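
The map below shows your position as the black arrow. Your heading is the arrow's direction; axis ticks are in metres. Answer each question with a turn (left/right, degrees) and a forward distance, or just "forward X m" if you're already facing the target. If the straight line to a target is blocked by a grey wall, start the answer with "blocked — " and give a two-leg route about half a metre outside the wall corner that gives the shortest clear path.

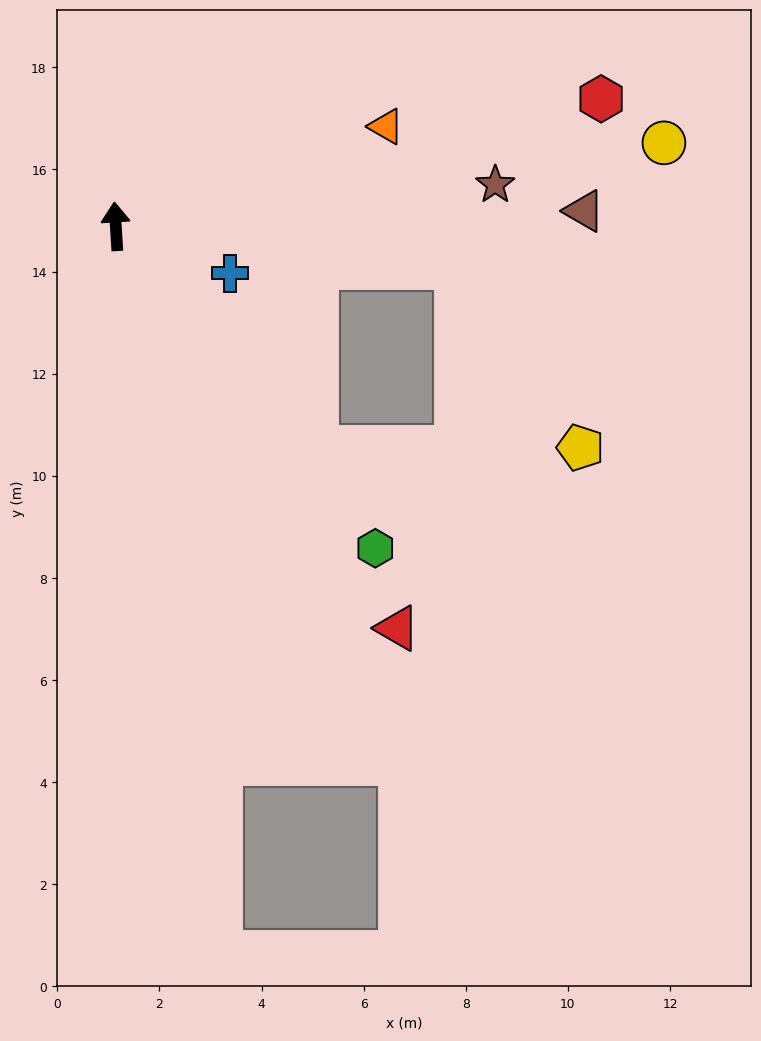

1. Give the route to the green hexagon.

turn right 145°, forward 8.1 m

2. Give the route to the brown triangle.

turn right 92°, forward 9.2 m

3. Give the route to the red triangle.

turn right 149°, forward 9.6 m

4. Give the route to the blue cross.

turn right 116°, forward 2.4 m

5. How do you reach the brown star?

turn right 87°, forward 7.5 m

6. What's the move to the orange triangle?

turn right 73°, forward 5.6 m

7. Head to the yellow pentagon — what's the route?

blocked — turn right 101°, forward 6.7 m, then turn right 48°, forward 4.3 m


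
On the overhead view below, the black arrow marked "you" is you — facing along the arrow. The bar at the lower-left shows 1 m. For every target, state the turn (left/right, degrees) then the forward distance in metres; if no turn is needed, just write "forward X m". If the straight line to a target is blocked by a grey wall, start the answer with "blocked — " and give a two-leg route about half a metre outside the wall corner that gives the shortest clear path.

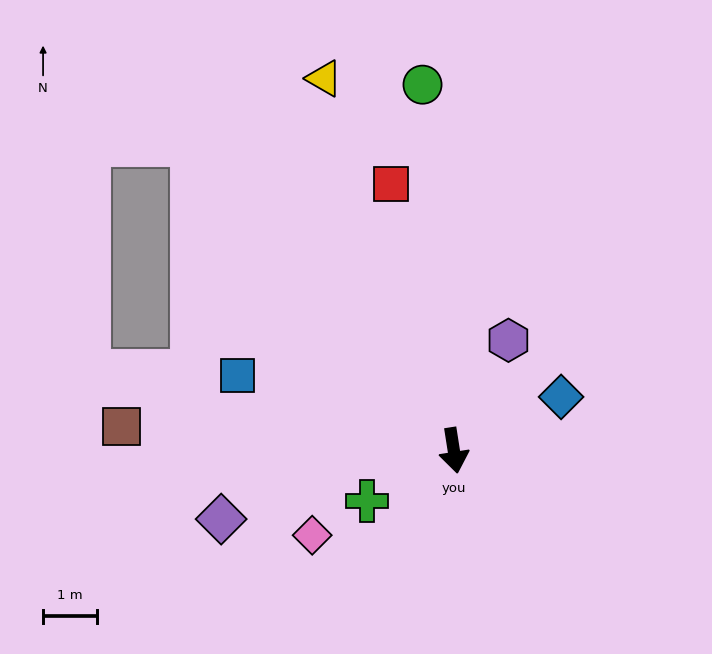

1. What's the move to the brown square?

turn right 103°, forward 6.2 m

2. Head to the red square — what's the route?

turn right 176°, forward 5.1 m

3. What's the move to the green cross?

turn right 69°, forward 1.9 m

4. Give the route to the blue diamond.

turn left 108°, forward 2.2 m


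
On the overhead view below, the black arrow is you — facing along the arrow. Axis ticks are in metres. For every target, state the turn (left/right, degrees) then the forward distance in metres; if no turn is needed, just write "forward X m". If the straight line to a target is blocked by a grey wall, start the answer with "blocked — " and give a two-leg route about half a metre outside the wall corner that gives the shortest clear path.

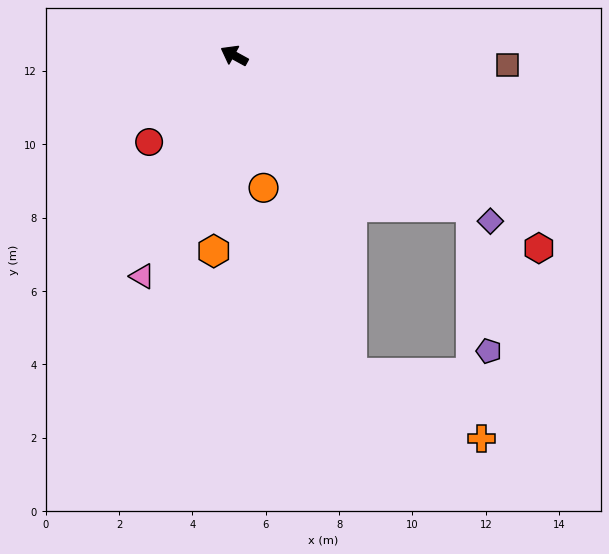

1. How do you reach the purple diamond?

turn left 176°, forward 8.3 m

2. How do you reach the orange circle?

turn left 131°, forward 3.7 m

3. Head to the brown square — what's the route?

turn right 153°, forward 7.5 m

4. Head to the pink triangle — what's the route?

turn left 96°, forward 6.5 m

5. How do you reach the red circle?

turn left 74°, forward 3.3 m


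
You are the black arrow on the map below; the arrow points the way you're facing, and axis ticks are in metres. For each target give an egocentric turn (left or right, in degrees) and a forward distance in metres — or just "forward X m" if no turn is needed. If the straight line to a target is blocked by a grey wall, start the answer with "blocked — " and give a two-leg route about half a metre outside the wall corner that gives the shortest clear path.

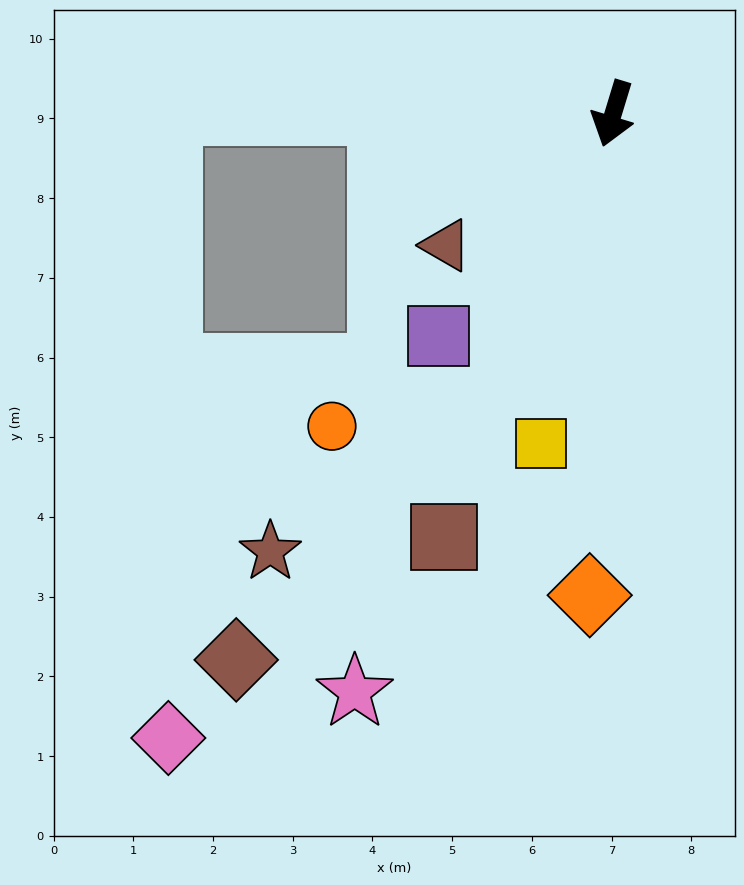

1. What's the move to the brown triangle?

turn right 35°, forward 2.7 m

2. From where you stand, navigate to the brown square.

turn right 5°, forward 5.7 m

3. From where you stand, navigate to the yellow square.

turn left 5°, forward 4.2 m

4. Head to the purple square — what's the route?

turn right 21°, forward 3.5 m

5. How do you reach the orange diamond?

turn left 14°, forward 6.0 m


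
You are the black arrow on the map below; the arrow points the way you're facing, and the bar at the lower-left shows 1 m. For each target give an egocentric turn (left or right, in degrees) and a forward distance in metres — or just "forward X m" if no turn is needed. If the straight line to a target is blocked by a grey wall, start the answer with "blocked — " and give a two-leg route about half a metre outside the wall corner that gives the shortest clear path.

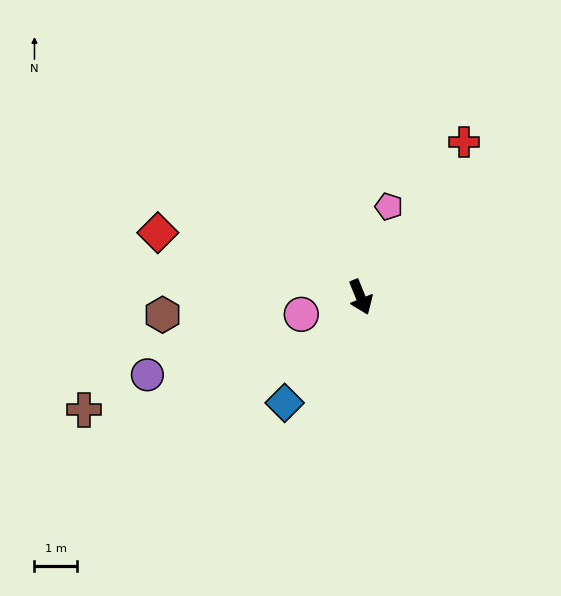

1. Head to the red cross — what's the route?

turn left 124°, forward 4.4 m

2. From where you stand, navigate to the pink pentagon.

turn left 140°, forward 2.2 m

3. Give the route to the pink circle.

turn right 96°, forward 1.5 m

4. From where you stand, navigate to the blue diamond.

turn right 58°, forward 3.1 m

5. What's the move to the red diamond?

turn right 130°, forward 5.0 m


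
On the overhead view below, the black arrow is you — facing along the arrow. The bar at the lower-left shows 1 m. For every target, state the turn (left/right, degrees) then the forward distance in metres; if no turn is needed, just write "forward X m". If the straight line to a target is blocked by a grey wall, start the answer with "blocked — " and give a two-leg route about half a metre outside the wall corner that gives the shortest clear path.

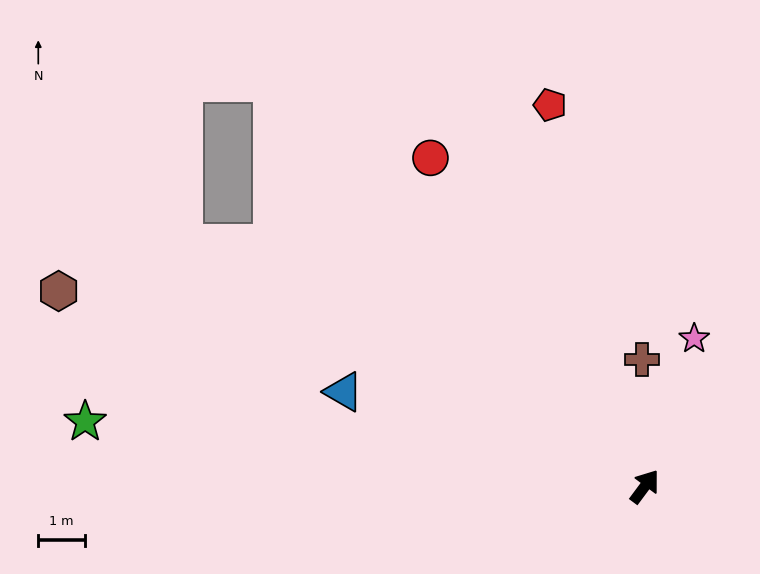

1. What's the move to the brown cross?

turn left 38°, forward 2.7 m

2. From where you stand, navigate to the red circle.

turn left 70°, forward 8.4 m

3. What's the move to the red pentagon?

turn left 51°, forward 8.4 m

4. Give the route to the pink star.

turn left 18°, forward 3.3 m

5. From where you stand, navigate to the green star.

turn left 120°, forward 12.1 m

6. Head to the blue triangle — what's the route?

turn left 109°, forward 6.8 m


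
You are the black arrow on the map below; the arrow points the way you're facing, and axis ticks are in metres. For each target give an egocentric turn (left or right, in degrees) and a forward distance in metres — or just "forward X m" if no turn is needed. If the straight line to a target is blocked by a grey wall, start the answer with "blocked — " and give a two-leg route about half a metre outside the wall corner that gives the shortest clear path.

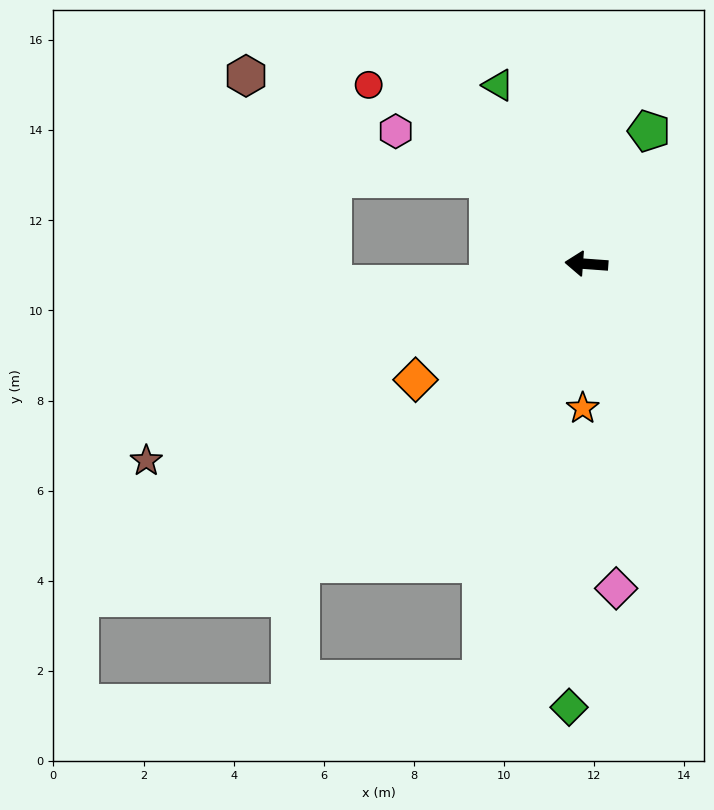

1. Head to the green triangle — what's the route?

turn right 60°, forward 4.4 m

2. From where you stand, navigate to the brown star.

turn left 28°, forward 10.7 m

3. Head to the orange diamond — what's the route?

turn left 38°, forward 4.6 m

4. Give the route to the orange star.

turn left 93°, forward 3.2 m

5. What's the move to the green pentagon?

turn right 111°, forward 3.3 m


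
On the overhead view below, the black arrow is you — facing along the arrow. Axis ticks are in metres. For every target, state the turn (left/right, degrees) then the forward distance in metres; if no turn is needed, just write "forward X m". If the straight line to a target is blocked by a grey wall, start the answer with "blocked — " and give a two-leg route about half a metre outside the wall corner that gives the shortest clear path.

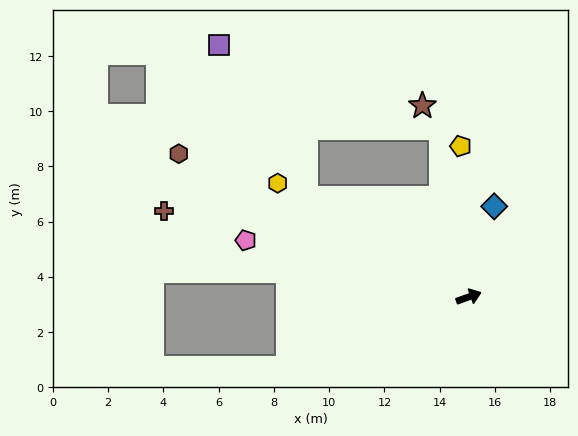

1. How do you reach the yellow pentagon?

turn left 73°, forward 5.5 m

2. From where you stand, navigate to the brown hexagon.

turn left 134°, forward 11.7 m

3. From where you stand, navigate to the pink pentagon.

turn left 146°, forward 8.3 m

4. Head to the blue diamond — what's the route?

turn left 55°, forward 3.4 m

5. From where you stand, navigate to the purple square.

blocked — turn left 129°, forward 6.9 m, then turn right 29°, forward 6.4 m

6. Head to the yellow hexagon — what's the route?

turn left 130°, forward 8.1 m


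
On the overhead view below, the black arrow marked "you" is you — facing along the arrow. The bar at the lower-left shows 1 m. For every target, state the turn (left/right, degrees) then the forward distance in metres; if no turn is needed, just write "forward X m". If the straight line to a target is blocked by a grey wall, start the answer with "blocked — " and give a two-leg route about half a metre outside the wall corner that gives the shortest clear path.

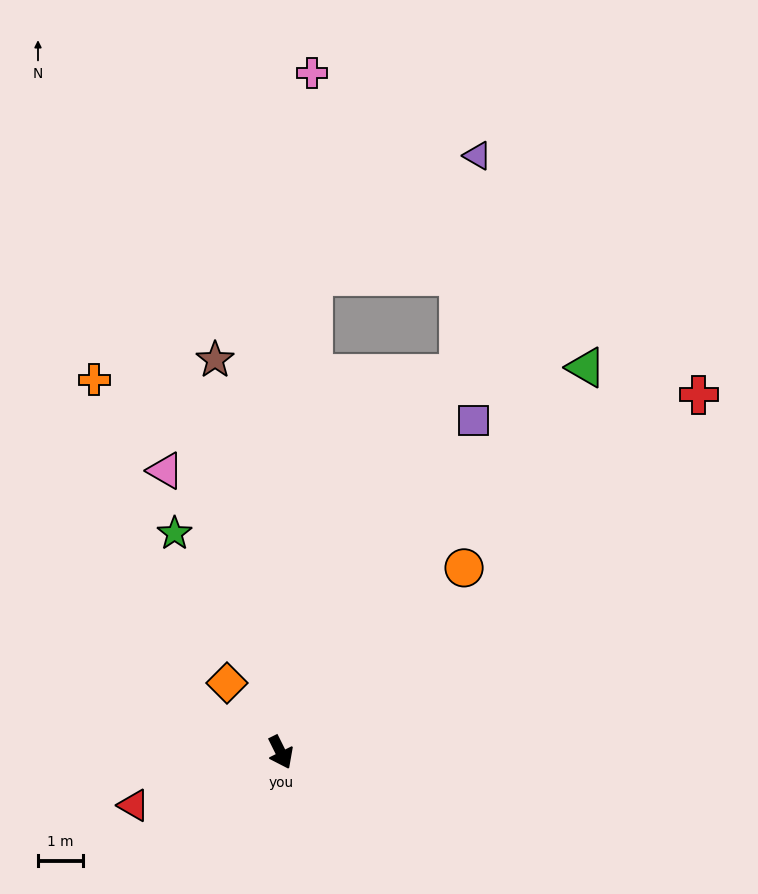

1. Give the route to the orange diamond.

turn right 169°, forward 1.9 m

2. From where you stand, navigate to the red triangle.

turn right 97°, forward 3.5 m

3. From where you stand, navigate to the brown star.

turn left 163°, forward 8.8 m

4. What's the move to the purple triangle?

blocked — turn left 129°, forward 9.3 m, then turn left 19°, forward 4.8 m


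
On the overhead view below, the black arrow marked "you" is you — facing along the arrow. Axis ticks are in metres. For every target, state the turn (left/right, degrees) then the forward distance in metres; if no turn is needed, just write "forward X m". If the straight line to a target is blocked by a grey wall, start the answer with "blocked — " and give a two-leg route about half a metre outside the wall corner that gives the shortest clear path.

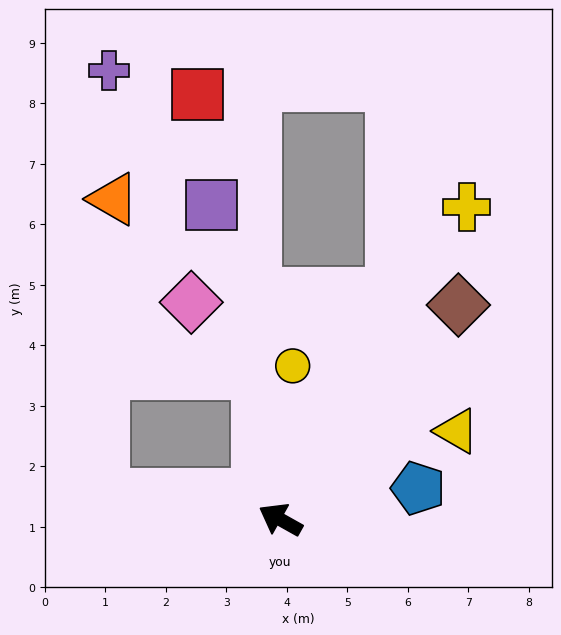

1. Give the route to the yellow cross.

turn right 92°, forward 6.0 m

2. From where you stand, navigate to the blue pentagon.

turn right 138°, forward 2.3 m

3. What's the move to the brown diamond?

turn right 100°, forward 4.6 m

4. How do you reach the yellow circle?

turn right 65°, forward 2.5 m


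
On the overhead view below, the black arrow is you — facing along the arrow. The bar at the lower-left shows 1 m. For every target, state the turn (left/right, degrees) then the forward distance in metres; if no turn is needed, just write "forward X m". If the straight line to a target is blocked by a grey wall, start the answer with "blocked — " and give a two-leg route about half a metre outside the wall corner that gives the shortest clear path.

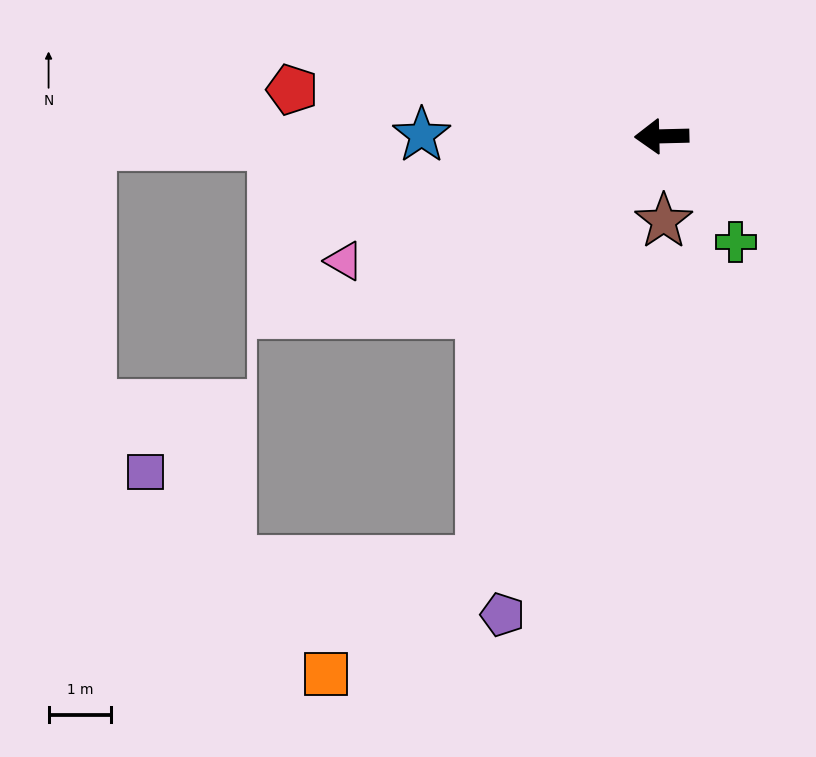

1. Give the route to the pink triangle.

turn left 20°, forward 5.4 m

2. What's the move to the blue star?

forward 3.8 m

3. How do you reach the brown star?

turn left 90°, forward 1.3 m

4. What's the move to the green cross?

turn left 124°, forward 2.1 m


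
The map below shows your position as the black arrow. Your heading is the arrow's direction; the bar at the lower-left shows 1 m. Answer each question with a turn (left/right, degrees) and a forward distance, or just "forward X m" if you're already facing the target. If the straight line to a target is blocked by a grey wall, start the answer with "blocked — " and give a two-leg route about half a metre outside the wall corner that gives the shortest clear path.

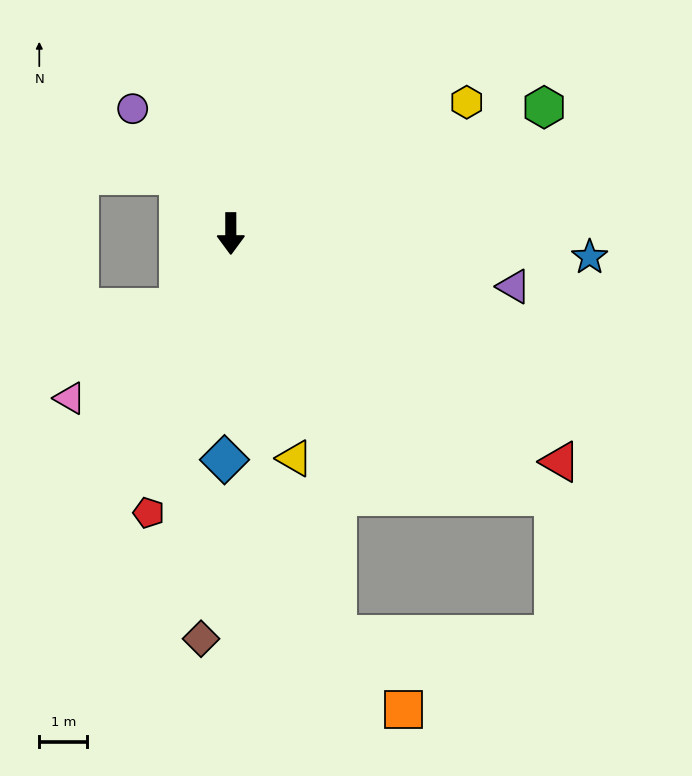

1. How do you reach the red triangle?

turn left 55°, forward 8.3 m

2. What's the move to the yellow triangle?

turn left 16°, forward 4.9 m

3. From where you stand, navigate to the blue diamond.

forward 4.7 m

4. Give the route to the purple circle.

turn right 142°, forward 3.3 m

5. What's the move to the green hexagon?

turn left 112°, forward 7.0 m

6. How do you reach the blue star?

turn left 86°, forward 7.5 m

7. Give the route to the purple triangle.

turn left 79°, forward 6.0 m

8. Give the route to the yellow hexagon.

turn left 119°, forward 5.6 m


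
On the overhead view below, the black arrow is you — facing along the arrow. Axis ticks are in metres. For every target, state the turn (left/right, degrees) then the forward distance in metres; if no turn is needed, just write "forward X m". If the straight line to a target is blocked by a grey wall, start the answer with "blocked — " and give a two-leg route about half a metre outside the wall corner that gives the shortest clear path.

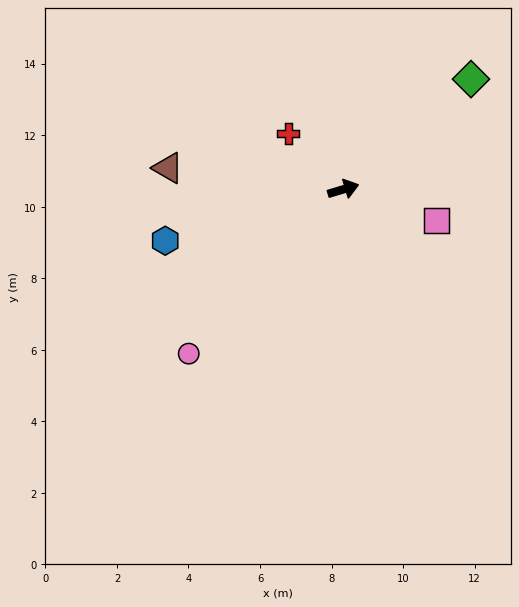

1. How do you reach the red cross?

turn left 118°, forward 2.2 m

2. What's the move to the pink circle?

turn right 150°, forward 6.3 m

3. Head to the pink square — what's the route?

turn right 35°, forward 2.7 m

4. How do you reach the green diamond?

turn left 24°, forward 4.7 m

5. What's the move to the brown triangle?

turn left 156°, forward 4.9 m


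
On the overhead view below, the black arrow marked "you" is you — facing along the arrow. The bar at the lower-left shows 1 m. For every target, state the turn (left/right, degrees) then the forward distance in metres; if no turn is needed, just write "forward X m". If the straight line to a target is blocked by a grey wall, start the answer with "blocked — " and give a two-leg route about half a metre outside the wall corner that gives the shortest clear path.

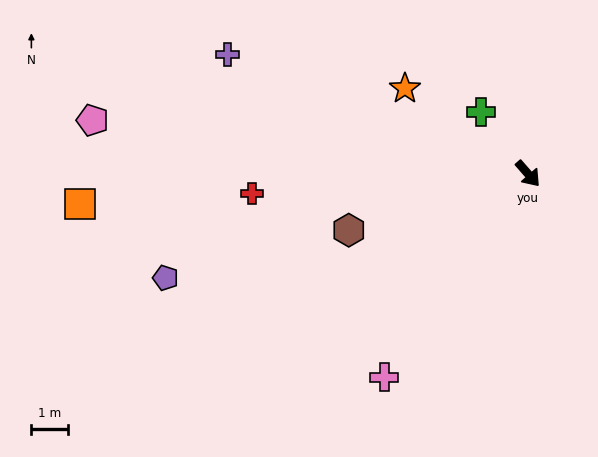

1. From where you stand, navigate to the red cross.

turn right 127°, forward 7.6 m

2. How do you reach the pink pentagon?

turn right 138°, forward 12.1 m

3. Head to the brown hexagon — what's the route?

turn right 114°, forward 5.2 m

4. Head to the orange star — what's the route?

turn right 166°, forward 4.1 m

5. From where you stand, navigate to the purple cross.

turn right 153°, forward 8.9 m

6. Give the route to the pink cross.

turn right 76°, forward 6.9 m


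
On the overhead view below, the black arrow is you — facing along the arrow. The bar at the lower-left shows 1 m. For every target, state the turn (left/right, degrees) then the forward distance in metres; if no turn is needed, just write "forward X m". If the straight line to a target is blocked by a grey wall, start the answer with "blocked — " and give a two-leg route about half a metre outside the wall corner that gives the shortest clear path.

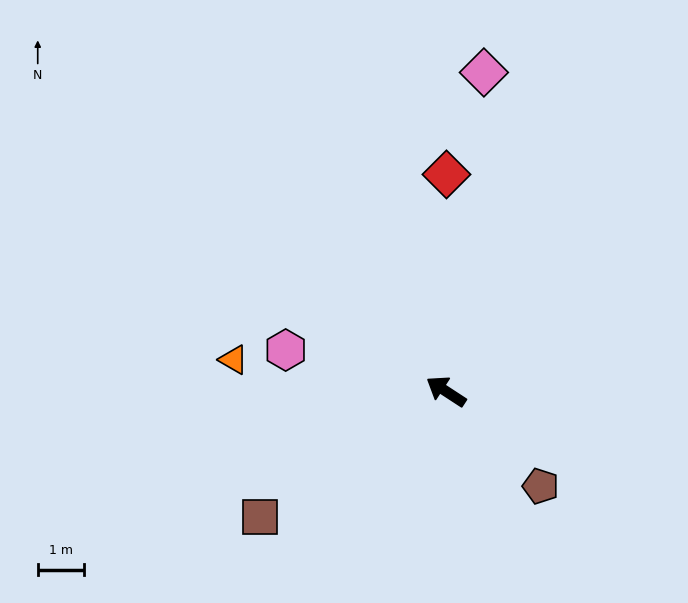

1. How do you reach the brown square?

turn left 67°, forward 4.9 m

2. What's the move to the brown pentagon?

turn left 168°, forward 2.9 m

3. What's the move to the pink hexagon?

turn left 19°, forward 3.6 m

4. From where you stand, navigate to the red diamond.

turn right 57°, forward 4.7 m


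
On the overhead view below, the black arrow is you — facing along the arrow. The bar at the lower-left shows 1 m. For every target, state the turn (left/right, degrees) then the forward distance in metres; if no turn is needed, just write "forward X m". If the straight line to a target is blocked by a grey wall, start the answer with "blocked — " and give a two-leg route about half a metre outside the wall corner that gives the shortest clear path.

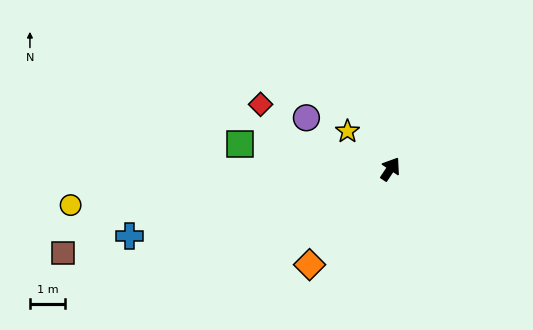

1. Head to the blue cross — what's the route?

turn left 138°, forward 7.7 m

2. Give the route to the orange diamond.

turn left 173°, forward 3.6 m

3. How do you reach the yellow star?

turn left 82°, forward 1.6 m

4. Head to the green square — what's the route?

turn left 114°, forward 4.4 m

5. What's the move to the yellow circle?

turn left 130°, forward 9.2 m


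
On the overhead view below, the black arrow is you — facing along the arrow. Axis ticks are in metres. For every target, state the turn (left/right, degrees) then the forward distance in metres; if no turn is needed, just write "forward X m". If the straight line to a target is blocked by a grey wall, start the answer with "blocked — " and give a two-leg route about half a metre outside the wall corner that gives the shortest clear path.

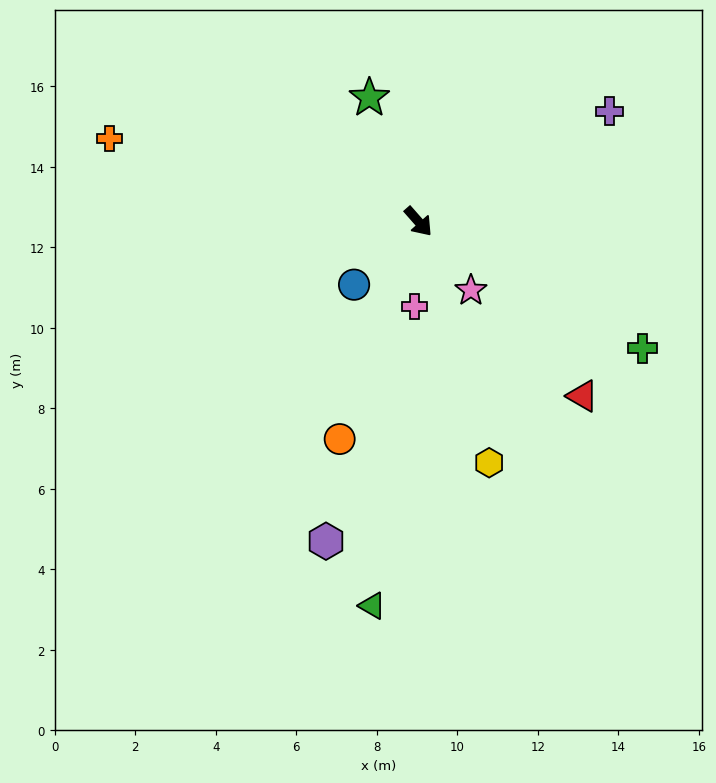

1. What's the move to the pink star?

turn right 4°, forward 2.1 m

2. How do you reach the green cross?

turn left 19°, forward 6.4 m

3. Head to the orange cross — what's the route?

turn right 146°, forward 8.0 m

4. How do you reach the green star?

turn left 160°, forward 3.3 m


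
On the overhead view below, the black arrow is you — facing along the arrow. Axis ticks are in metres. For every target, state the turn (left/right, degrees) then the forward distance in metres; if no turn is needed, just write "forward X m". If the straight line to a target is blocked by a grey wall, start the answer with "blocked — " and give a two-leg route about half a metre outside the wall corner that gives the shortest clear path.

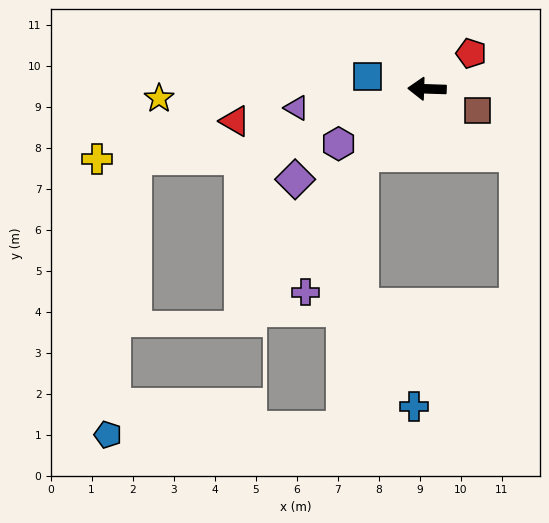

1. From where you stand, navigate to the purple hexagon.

turn left 34°, forward 2.5 m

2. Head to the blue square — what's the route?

turn right 10°, forward 1.5 m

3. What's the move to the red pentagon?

turn right 139°, forward 1.4 m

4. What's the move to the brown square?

turn left 159°, forward 1.3 m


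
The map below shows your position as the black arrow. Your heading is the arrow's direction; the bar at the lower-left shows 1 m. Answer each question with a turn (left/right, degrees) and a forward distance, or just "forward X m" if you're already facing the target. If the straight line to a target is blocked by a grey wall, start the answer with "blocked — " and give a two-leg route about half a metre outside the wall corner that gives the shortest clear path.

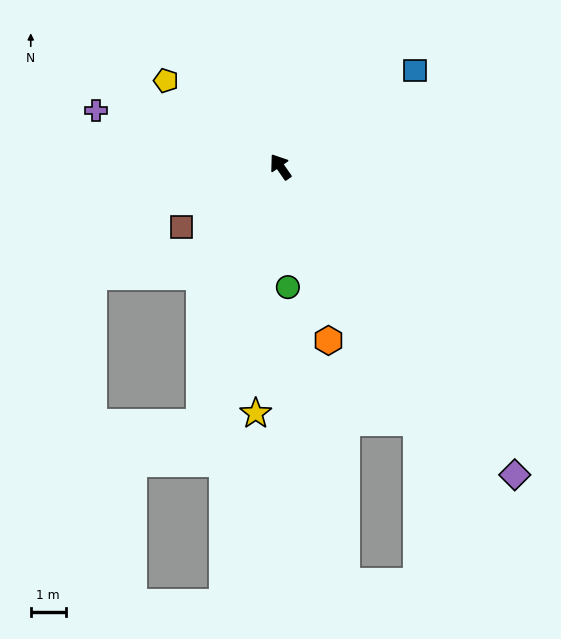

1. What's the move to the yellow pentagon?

turn left 18°, forward 4.1 m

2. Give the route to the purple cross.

turn left 38°, forward 5.5 m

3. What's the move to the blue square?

turn right 89°, forward 4.7 m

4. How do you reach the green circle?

turn left 149°, forward 3.5 m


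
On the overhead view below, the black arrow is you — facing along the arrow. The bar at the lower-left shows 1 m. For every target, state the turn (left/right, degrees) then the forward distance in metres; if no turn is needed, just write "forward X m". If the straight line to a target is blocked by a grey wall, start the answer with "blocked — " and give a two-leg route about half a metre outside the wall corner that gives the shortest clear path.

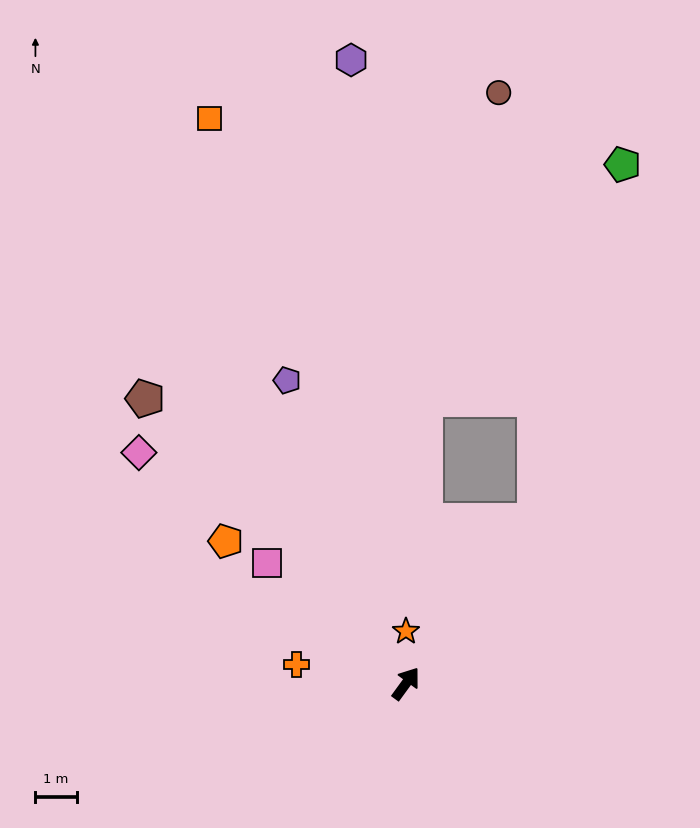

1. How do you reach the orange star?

turn left 36°, forward 1.3 m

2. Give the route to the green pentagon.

blocked — turn right 2°, forward 5.0 m, then turn left 24°, forward 8.9 m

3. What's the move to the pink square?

turn left 85°, forward 4.4 m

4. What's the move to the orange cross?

turn left 116°, forward 2.7 m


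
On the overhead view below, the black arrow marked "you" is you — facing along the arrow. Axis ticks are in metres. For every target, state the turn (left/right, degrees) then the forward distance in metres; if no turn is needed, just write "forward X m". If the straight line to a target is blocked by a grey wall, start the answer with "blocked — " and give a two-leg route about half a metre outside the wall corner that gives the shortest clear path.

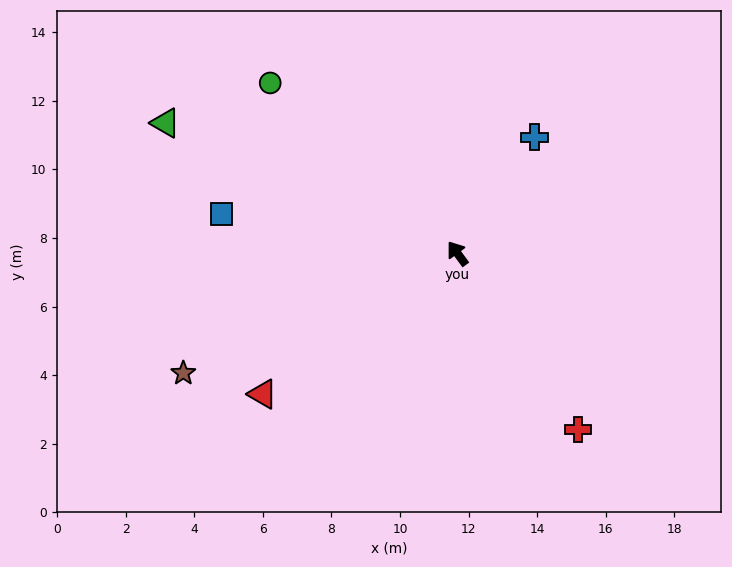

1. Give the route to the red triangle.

turn left 90°, forward 7.0 m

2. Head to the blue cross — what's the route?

turn right 70°, forward 4.1 m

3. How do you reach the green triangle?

turn left 30°, forward 9.3 m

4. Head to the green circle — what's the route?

turn left 11°, forward 7.4 m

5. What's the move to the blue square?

turn left 44°, forward 7.0 m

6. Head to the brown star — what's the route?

turn left 77°, forward 8.7 m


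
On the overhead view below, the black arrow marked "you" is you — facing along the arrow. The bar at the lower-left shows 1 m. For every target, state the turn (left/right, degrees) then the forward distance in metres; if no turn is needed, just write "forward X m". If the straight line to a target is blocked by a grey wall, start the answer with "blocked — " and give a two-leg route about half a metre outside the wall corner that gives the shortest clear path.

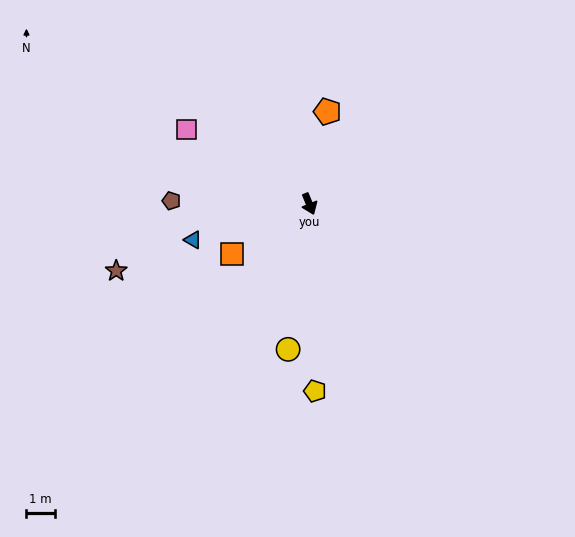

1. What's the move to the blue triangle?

turn right 95°, forward 4.2 m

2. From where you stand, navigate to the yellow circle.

turn right 31°, forward 5.1 m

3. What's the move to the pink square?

turn right 143°, forward 5.0 m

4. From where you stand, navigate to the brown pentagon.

turn right 114°, forward 4.8 m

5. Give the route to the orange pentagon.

turn left 147°, forward 3.3 m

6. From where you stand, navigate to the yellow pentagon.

turn right 21°, forward 6.5 m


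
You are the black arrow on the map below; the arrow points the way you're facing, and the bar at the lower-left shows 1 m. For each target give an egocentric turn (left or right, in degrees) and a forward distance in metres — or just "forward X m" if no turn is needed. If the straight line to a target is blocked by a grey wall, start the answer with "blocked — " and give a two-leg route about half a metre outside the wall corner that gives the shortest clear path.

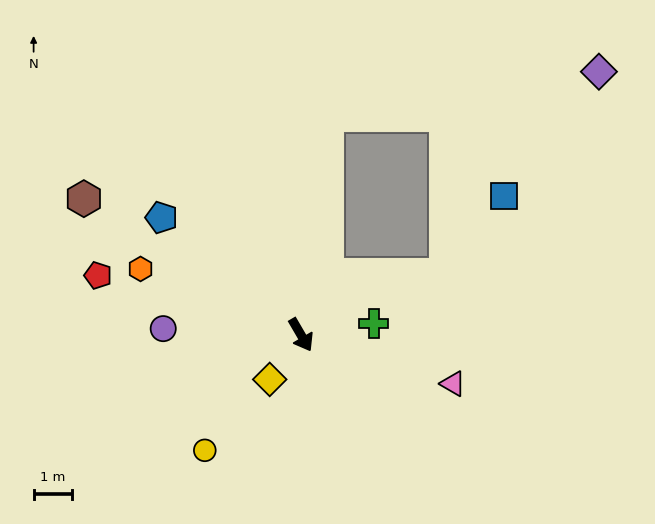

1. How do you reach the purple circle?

turn right 123°, forward 3.6 m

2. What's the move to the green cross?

turn left 69°, forward 1.9 m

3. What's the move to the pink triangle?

turn left 42°, forward 4.1 m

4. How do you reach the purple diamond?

blocked — turn left 143°, forward 5.7 m, then turn right 74°, forward 7.1 m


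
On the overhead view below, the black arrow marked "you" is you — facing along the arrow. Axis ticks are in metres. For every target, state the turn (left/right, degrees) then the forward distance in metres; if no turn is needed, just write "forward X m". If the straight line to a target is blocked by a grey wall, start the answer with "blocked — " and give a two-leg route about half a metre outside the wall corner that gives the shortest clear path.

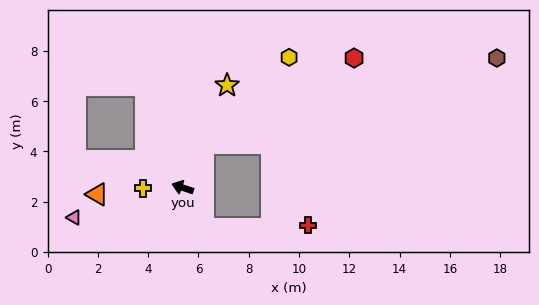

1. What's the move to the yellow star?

turn right 95°, forward 4.4 m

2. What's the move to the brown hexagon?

blocked — turn right 97°, forward 1.9 m, then turn right 48°, forward 12.2 m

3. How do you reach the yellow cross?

turn left 20°, forward 1.6 m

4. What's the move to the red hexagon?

blocked — turn right 97°, forward 1.9 m, then turn right 35°, forward 6.9 m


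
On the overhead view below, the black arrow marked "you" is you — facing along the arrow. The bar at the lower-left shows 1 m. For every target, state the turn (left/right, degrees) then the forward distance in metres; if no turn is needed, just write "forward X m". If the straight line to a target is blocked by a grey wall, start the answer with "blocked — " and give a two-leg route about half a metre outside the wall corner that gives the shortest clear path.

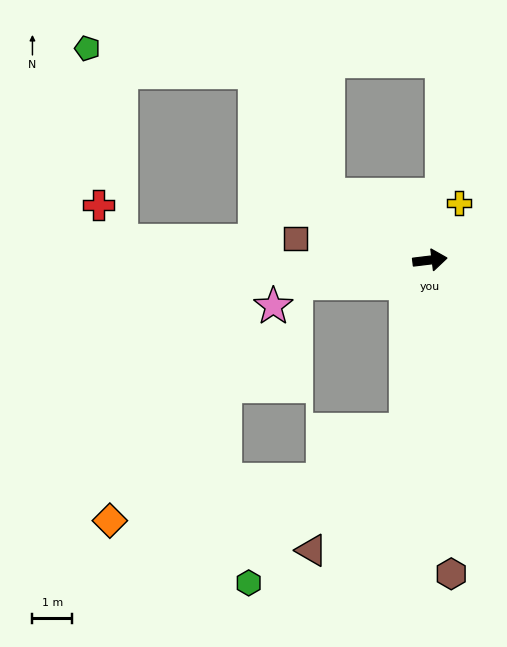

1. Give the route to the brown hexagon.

turn right 93°, forward 8.0 m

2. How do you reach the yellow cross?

turn left 56°, forward 1.6 m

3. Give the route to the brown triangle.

blocked — turn right 105°, forward 4.4 m, then turn right 30°, forward 3.9 m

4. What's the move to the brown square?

turn left 164°, forward 3.5 m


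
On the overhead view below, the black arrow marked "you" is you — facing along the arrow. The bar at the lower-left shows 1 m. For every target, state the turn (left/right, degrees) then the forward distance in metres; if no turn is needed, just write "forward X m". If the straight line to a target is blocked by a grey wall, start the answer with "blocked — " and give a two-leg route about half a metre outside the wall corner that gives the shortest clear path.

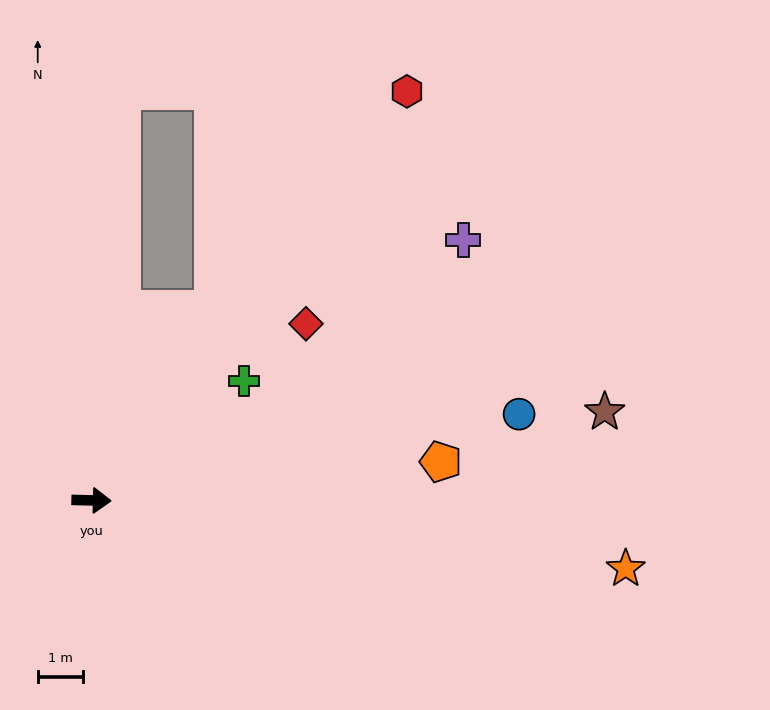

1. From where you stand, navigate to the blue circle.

turn left 13°, forward 9.6 m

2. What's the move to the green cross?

turn left 39°, forward 4.2 m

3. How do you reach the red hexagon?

turn left 54°, forward 11.3 m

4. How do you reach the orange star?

turn right 6°, forward 11.8 m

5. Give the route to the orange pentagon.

turn left 8°, forward 7.7 m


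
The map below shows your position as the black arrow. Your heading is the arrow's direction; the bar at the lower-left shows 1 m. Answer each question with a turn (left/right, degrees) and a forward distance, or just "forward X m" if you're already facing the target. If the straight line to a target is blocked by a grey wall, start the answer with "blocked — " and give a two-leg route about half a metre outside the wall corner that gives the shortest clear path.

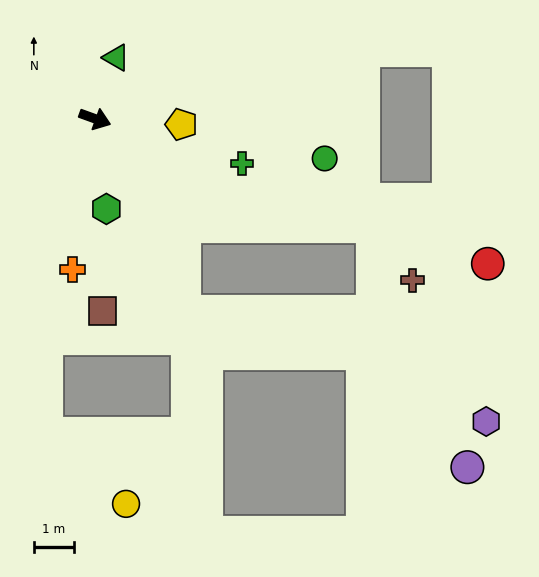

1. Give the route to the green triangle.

turn left 91°, forward 1.6 m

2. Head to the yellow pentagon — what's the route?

turn left 16°, forward 2.1 m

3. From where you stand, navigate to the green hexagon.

turn right 63°, forward 2.3 m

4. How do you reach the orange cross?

turn right 79°, forward 3.8 m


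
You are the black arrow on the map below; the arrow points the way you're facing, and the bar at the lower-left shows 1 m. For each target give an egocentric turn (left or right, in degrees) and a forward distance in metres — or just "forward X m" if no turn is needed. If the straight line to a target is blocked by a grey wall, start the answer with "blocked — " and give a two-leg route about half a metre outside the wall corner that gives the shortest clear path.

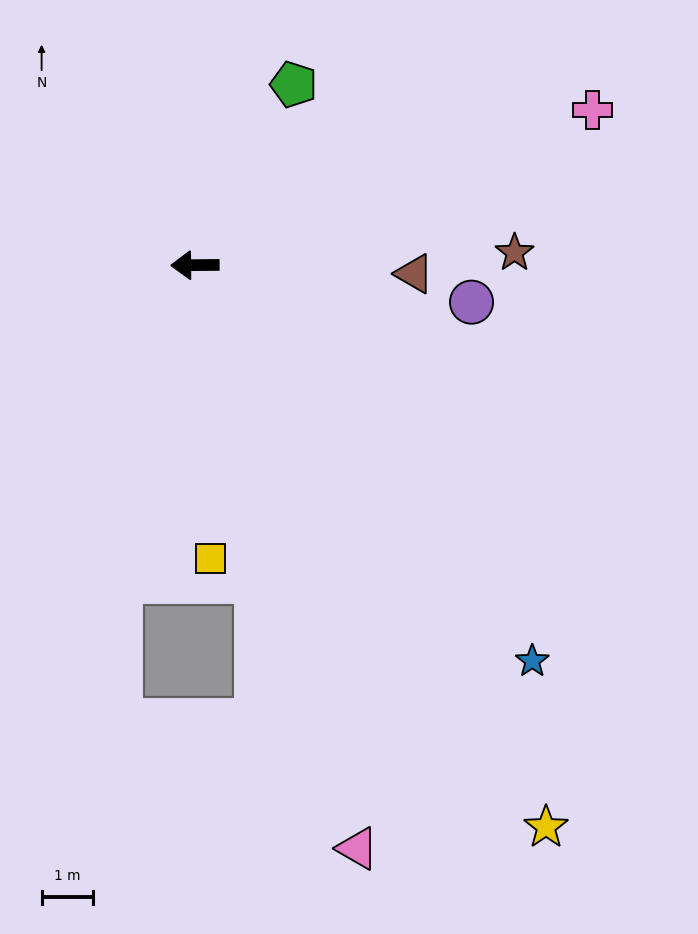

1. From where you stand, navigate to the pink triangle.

turn left 105°, forward 11.9 m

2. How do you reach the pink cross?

turn right 159°, forward 8.4 m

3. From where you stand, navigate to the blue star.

turn left 130°, forward 10.2 m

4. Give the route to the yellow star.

turn left 121°, forward 13.0 m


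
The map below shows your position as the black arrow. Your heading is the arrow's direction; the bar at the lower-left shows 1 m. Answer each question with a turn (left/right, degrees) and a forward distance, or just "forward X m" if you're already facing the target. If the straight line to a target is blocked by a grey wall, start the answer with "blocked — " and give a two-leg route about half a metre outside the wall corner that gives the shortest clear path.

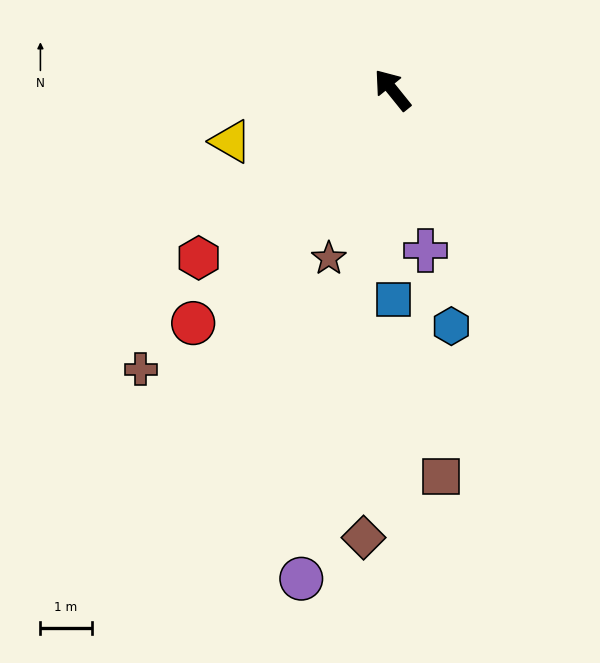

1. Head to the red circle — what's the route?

turn left 101°, forward 6.0 m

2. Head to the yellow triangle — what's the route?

turn left 69°, forward 3.3 m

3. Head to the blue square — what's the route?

turn left 142°, forward 4.1 m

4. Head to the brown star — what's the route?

turn left 120°, forward 3.5 m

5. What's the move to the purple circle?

turn left 131°, forward 9.7 m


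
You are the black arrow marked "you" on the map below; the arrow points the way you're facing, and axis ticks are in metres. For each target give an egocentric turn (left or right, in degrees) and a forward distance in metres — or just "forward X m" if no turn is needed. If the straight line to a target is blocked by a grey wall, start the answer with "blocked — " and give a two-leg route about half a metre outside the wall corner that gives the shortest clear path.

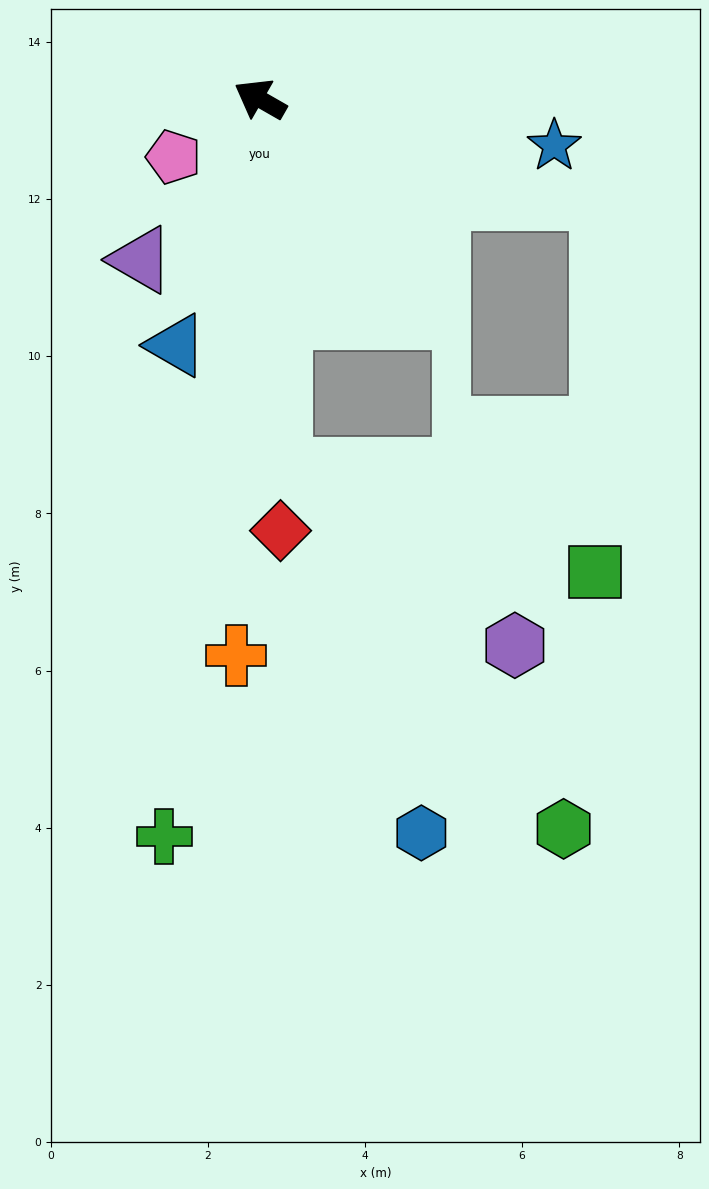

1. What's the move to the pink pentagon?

turn left 64°, forward 1.3 m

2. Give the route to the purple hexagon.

blocked — turn left 123°, forward 4.7 m, then turn left 50°, forward 3.7 m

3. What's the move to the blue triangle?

turn left 101°, forward 3.3 m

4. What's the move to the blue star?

turn right 159°, forward 3.8 m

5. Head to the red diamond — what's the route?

turn left 123°, forward 5.5 m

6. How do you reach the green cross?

turn left 112°, forward 9.5 m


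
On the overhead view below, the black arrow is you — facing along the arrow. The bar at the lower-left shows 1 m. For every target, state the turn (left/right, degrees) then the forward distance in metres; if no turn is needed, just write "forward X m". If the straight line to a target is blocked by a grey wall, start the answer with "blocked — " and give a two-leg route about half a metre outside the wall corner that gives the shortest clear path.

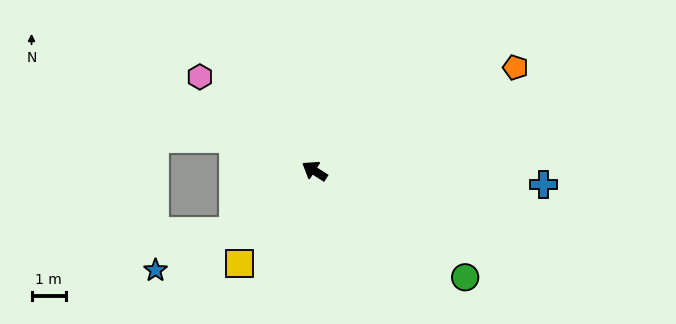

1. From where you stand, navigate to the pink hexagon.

turn right 7°, forward 4.3 m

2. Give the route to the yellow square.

turn left 84°, forward 3.5 m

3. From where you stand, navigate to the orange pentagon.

turn right 120°, forward 6.6 m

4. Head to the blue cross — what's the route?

turn right 151°, forward 6.7 m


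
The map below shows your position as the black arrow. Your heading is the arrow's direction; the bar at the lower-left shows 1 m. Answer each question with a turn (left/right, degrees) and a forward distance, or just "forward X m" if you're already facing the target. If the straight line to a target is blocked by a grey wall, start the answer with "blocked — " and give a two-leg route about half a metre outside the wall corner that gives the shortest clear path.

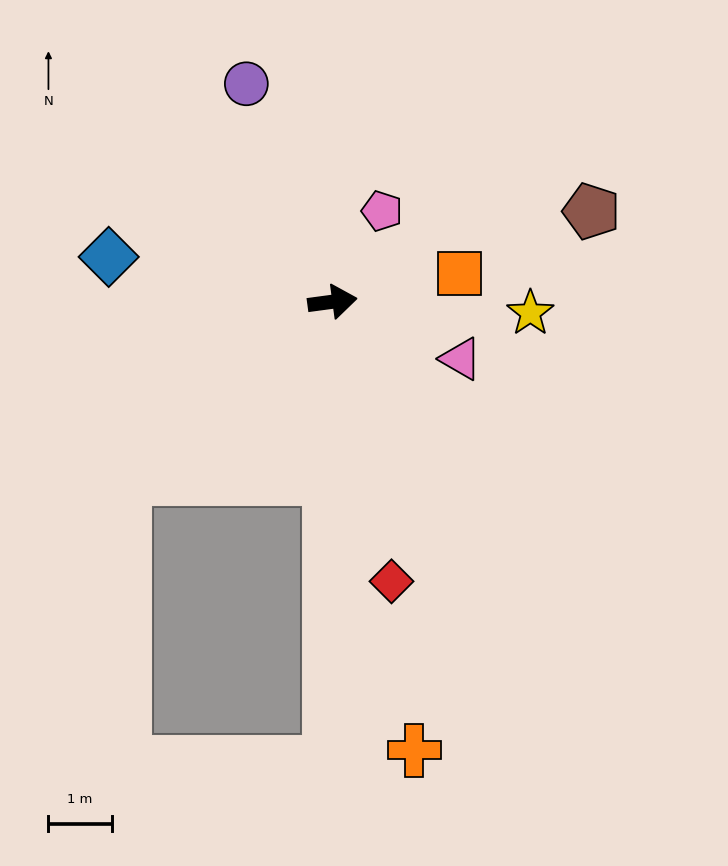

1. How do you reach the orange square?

turn left 5°, forward 2.1 m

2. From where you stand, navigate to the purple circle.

turn left 104°, forward 3.7 m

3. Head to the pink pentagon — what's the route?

turn left 54°, forward 1.6 m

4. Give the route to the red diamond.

turn right 86°, forward 4.5 m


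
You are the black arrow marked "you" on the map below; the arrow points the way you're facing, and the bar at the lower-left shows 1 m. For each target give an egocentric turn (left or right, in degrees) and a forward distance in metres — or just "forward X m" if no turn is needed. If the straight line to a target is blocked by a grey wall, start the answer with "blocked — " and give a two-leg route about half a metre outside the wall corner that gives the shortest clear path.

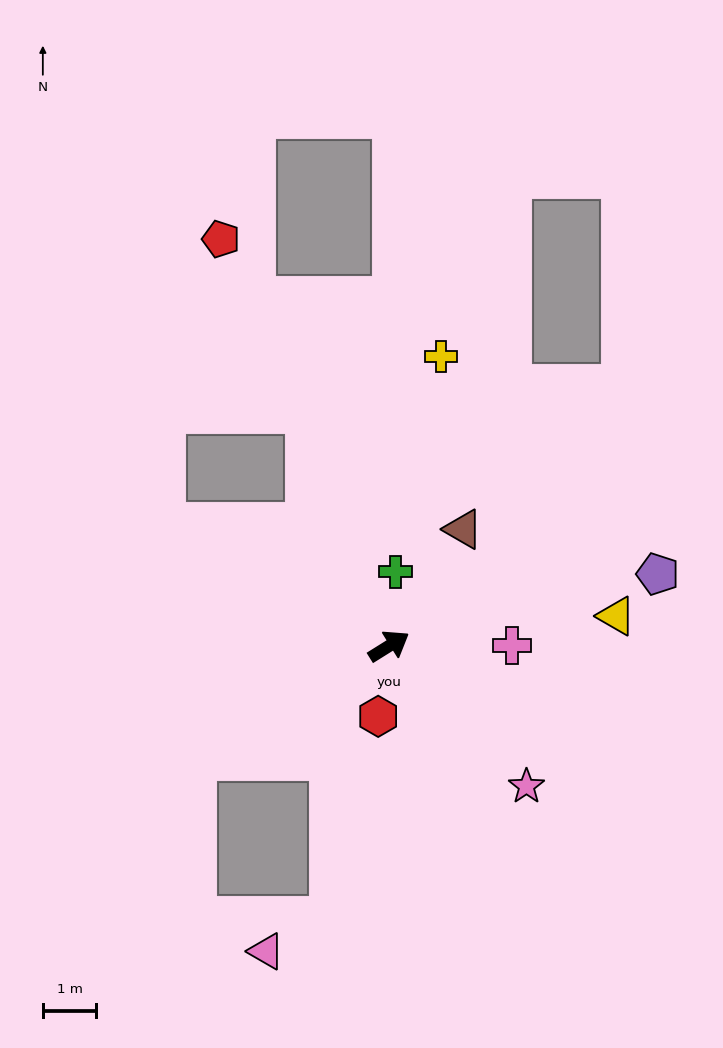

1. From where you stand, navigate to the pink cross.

turn right 32°, forward 2.3 m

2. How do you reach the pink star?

turn right 78°, forward 3.7 m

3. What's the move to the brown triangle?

turn left 26°, forward 2.6 m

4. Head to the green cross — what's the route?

turn left 53°, forward 1.4 m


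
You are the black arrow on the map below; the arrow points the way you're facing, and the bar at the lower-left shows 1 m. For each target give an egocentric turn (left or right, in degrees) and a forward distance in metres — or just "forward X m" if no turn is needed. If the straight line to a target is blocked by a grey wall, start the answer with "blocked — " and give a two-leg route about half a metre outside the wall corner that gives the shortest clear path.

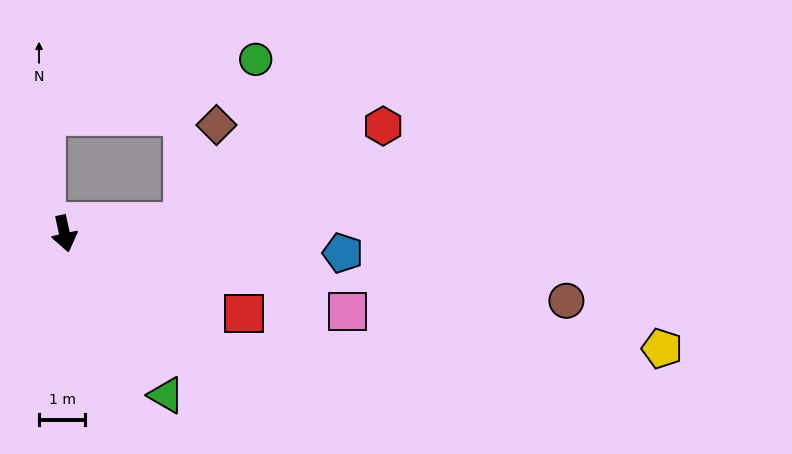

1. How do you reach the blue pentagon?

turn left 74°, forward 6.0 m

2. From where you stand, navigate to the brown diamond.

blocked — turn left 84°, forward 2.6 m, then turn left 64°, forward 2.2 m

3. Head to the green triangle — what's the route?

turn left 20°, forward 4.1 m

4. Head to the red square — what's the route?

turn left 54°, forward 4.2 m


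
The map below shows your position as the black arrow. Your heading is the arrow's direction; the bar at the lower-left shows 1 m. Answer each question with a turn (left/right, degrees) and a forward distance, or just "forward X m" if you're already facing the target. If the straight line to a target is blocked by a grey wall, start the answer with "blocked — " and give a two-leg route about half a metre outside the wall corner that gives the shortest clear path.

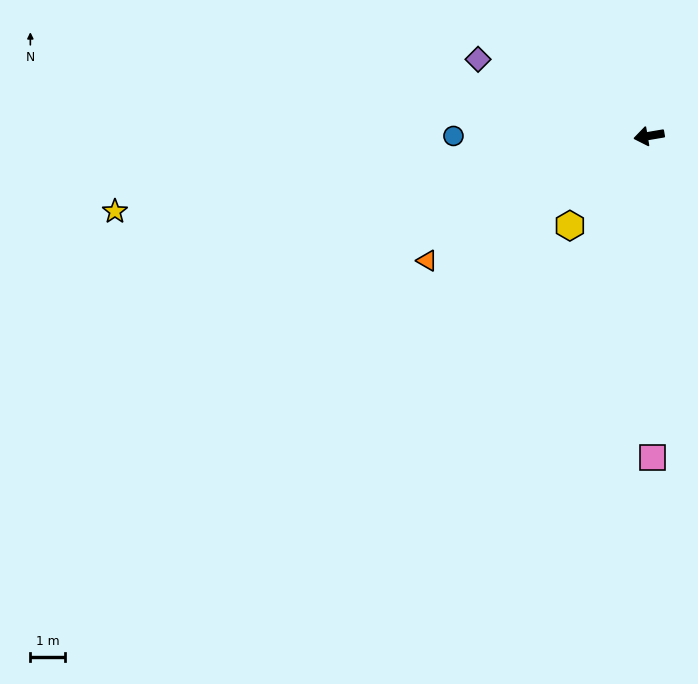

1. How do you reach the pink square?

turn left 81°, forward 9.4 m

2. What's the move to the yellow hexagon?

turn left 39°, forward 3.5 m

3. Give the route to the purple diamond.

turn right 34°, forward 5.5 m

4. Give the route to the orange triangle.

turn left 20°, forward 7.4 m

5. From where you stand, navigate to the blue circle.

turn right 10°, forward 5.7 m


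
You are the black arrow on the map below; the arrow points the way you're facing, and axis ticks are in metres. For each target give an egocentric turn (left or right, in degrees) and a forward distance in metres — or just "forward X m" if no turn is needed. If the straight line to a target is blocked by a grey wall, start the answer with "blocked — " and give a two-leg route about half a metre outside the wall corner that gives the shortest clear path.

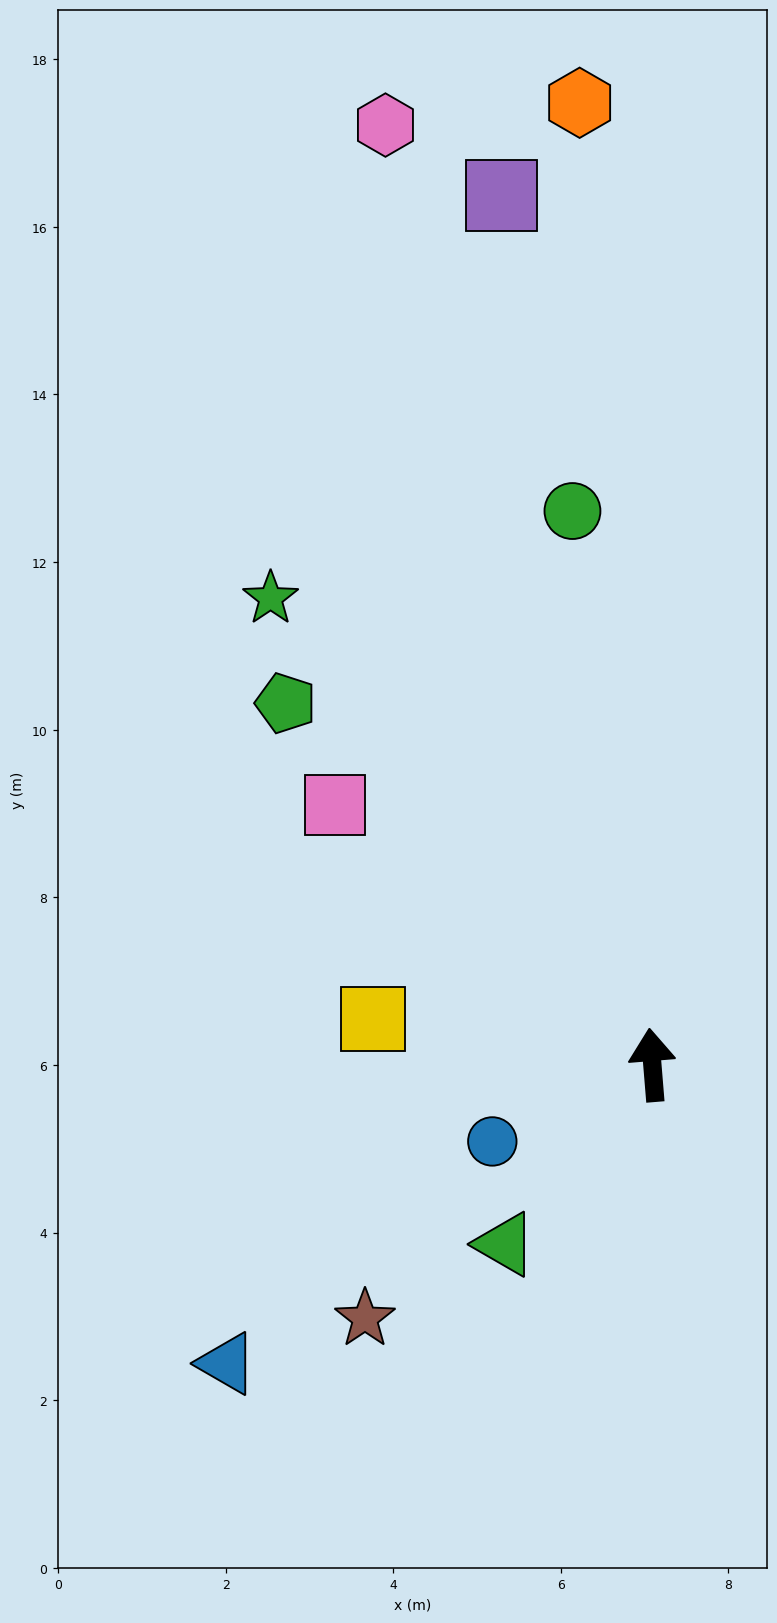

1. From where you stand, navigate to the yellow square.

turn left 76°, forward 3.4 m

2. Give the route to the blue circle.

turn left 111°, forward 2.1 m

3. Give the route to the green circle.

turn left 4°, forward 6.7 m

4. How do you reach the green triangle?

turn left 136°, forward 2.8 m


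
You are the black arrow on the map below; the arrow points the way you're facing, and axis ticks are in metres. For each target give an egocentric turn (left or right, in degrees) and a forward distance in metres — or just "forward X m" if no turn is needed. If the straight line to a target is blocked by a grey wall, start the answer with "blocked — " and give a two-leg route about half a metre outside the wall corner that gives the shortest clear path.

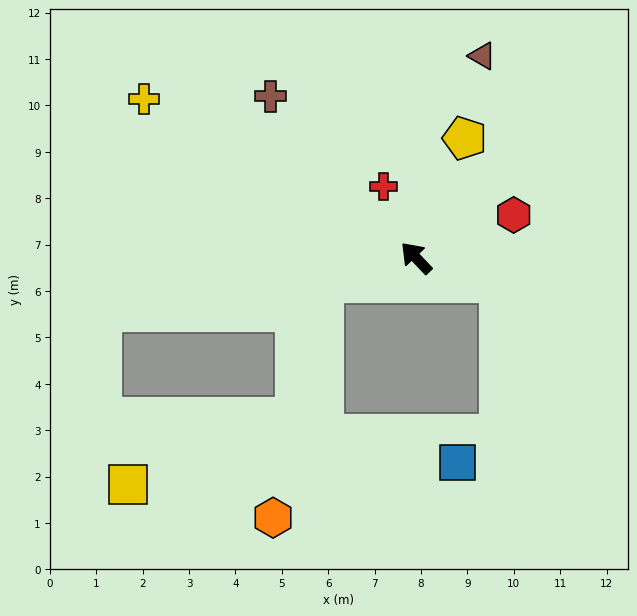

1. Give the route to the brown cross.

forward 4.7 m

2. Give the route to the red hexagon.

turn right 110°, forward 2.3 m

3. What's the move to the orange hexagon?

blocked — turn left 62°, forward 2.1 m, then turn left 62°, forward 5.2 m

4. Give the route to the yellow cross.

turn left 16°, forward 6.8 m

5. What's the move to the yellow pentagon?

turn right 66°, forward 2.8 m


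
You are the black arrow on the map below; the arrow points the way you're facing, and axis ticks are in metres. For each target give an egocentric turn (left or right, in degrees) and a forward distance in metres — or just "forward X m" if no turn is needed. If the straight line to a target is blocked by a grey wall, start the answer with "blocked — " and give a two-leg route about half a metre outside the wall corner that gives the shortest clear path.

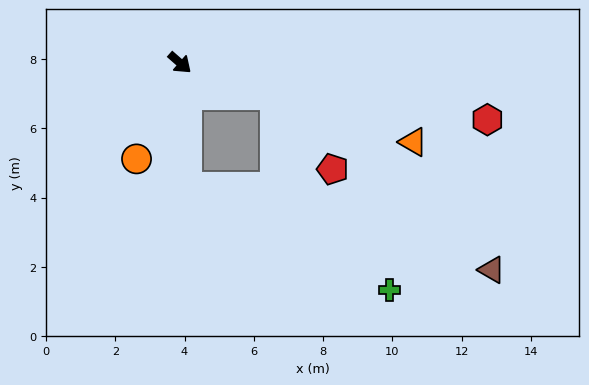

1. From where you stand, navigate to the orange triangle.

turn left 22°, forward 7.1 m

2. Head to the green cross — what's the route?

blocked — turn right 45°, forward 3.6 m, then turn left 59°, forward 6.5 m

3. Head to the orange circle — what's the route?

turn right 73°, forward 3.0 m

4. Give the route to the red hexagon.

turn left 31°, forward 9.0 m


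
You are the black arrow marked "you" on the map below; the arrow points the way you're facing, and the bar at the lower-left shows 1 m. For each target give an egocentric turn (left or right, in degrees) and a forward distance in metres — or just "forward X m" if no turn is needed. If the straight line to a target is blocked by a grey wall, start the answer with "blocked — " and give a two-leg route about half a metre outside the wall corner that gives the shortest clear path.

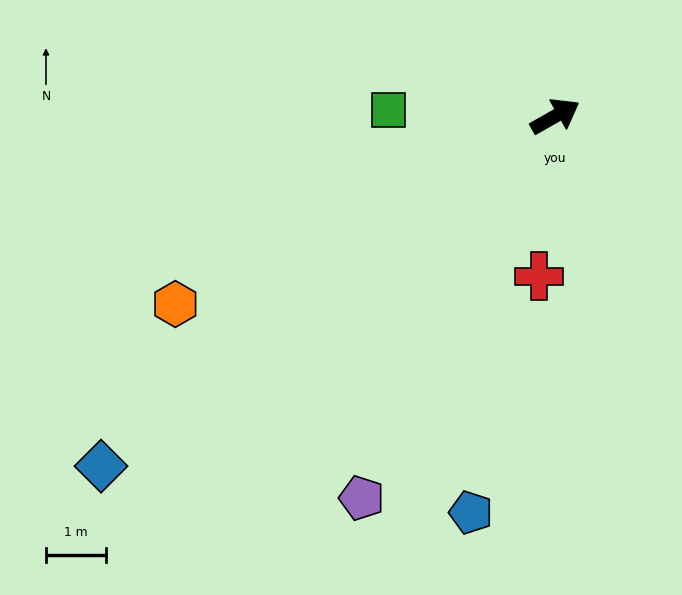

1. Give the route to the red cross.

turn right 125°, forward 2.7 m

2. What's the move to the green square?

turn left 148°, forward 2.8 m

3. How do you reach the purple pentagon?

turn right 147°, forward 7.1 m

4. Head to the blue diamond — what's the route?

turn right 172°, forward 9.5 m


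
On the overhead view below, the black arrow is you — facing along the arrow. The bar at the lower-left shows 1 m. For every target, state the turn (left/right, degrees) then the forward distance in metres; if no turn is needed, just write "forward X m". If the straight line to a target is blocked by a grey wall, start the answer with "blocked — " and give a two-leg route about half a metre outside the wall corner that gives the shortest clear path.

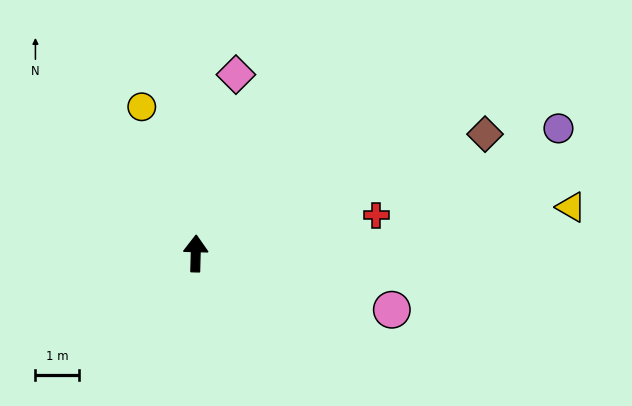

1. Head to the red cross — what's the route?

turn right 77°, forward 4.2 m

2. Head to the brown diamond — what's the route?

turn right 66°, forward 7.2 m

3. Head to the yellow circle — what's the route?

turn left 22°, forward 3.6 m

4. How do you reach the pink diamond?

turn right 11°, forward 4.2 m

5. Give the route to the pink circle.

turn right 105°, forward 4.7 m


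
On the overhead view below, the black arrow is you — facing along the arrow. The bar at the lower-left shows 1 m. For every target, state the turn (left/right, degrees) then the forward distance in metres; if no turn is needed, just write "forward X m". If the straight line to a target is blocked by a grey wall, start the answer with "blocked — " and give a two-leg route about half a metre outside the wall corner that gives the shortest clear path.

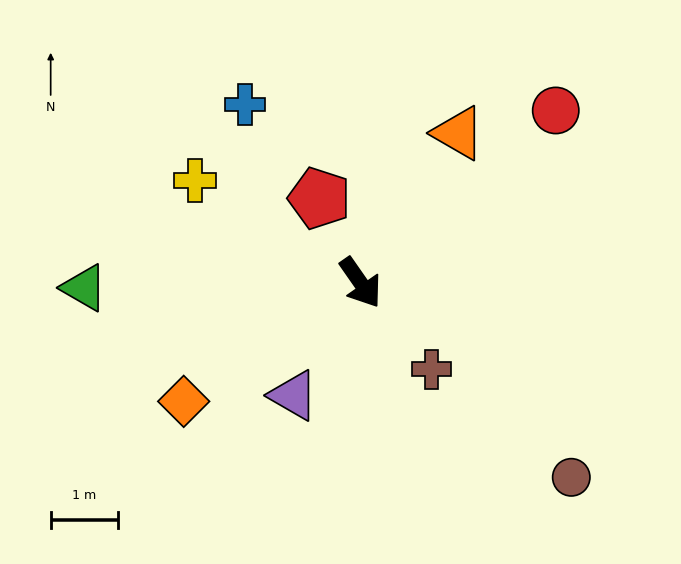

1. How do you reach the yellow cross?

turn right 157°, forward 2.9 m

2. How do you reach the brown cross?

turn left 5°, forward 1.7 m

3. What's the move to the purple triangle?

turn right 66°, forward 1.9 m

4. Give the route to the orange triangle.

turn left 112°, forward 2.6 m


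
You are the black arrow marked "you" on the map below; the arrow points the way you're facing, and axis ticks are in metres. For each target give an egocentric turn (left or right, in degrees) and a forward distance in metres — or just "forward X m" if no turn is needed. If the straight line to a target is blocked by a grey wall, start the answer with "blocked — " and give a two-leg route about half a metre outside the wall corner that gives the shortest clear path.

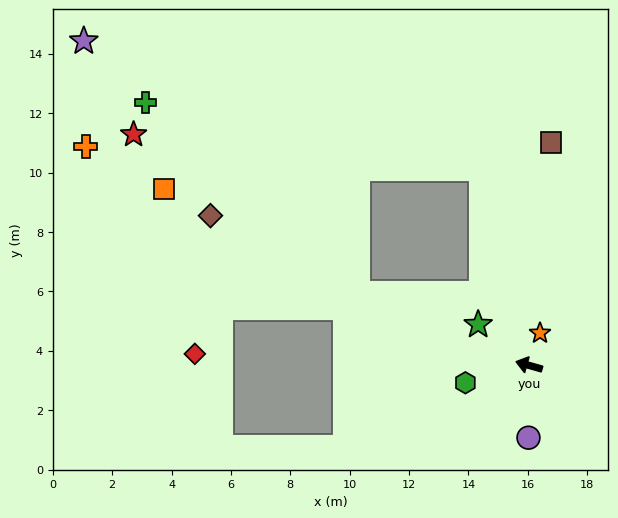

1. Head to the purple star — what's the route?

blocked — turn right 61°, forward 6.8 m, then turn left 59°, forward 14.1 m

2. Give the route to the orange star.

turn right 93°, forward 1.1 m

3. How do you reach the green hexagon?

turn left 31°, forward 2.2 m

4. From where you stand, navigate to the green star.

turn right 23°, forward 2.2 m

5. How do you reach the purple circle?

turn left 105°, forward 2.4 m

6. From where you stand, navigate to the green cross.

blocked — turn right 61°, forward 6.8 m, then turn left 66°, forward 11.5 m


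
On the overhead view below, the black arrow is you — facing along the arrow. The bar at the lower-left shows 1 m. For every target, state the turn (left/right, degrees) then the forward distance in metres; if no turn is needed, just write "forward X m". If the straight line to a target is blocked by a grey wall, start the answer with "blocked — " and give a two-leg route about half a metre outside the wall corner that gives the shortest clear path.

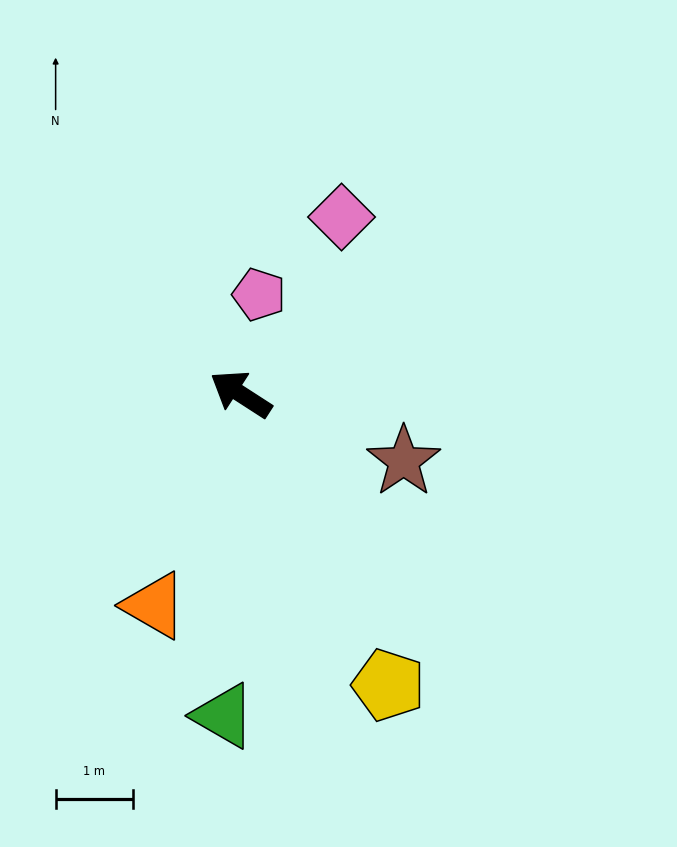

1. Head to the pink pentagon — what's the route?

turn right 68°, forward 1.3 m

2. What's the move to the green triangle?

turn left 120°, forward 4.2 m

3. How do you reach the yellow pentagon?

turn left 150°, forward 4.2 m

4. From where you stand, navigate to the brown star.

turn right 170°, forward 2.3 m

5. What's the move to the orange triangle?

turn left 101°, forward 3.0 m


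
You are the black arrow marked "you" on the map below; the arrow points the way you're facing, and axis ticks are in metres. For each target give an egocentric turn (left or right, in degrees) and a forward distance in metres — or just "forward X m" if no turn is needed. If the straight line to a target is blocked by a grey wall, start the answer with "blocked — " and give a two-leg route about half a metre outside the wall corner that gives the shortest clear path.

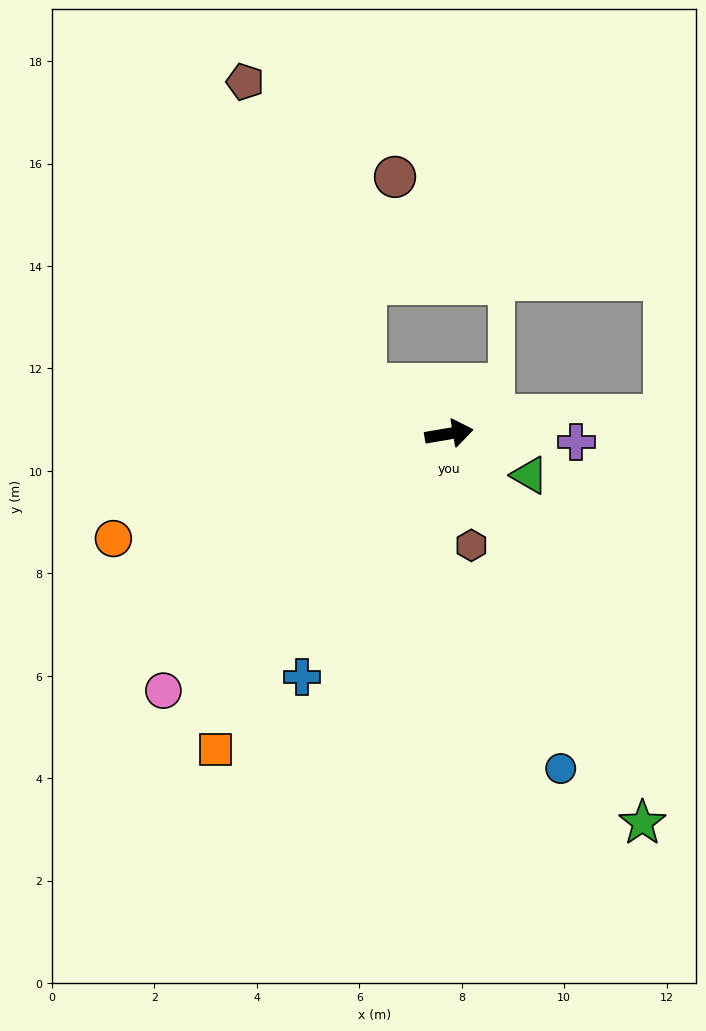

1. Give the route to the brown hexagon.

turn right 88°, forward 2.2 m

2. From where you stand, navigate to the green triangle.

turn right 37°, forward 1.8 m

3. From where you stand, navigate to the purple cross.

turn right 13°, forward 2.5 m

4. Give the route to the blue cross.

turn right 131°, forward 5.6 m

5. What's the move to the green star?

turn right 73°, forward 8.5 m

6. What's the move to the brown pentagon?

blocked — turn left 140°, forward 1.9 m, then turn right 38°, forward 6.4 m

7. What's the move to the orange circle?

turn right 172°, forward 6.9 m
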